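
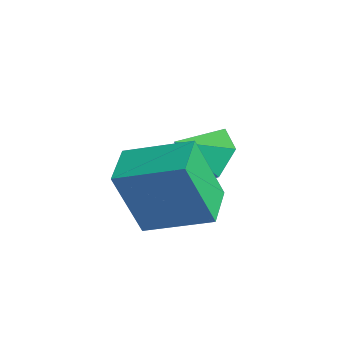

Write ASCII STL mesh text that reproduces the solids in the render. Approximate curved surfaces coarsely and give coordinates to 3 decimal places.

solid 
facet normal 0.028 0.772 -0.635
outer loop
vertex -0.062 2.568 -1.598
vertex -0.791 2.122 -2.173
vertex -1.056 2.76 -1.409
endloop
endfacet
facet normal 0.198 0.064 0.978
outer loop
vertex -0.062 2.568 -1.598
vertex -1.056 2.76 -1.409
vertex -0.829 1.118 -1.347
endloop
endfacet
facet normal 0.028 0.772 -0.635
outer loop
vertex -1.056 2.76 -1.409
vertex -0.791 2.122 -2.173
vertex -1.785 2.314 -1.984
endloop
endfacet
facet normal -0.598 -0.053 0.799
outer loop
vertex -1.056 2.76 -1.409
vertex -1.785 2.314 -1.984
vertex -0.829 1.118 -1.347
endloop
endfacet
facet normal 0.028 0.772 -0.635
outer loop
vertex -1.785 2.314 -1.984
vertex -0.791 2.122 -2.173
vertex -1.521 1.676 -2.748
endloop
endfacet
facet normal -0.813 -0.553 0.181
outer loop
vertex -1.785 2.314 -1.984
vertex -1.521 1.676 -2.748
vertex -0.829 1.118 -1.347
endloop
endfacet
facet normal 0.029 0.772 -0.635
outer loop
vertex -1.521 1.676 -2.748
vertex -0.791 2.122 -2.173
vertex -0.526 1.483 -2.937
endloop
endfacet
facet normal -0.231 -0.938 -0.259
outer loop
vertex -1.521 1.676 -2.748
vertex -0.526 1.483 -2.937
vertex -0.829 1.118 -1.347
endloop
endfacet
facet normal 0.029 0.772 -0.635
outer loop
vertex -0.526 1.483 -2.937
vertex -0.791 2.122 -2.173
vertex 0.203 1.929 -2.362
endloop
endfacet
facet normal 0.566 -0.821 -0.081
outer loop
vertex -0.526 1.483 -2.937
vertex 0.203 1.929 -2.362
vertex -0.829 1.118 -1.347
endloop
endfacet
facet normal 0.029 0.772 -0.635
outer loop
vertex 0.203 1.929 -2.362
vertex -0.791 2.122 -2.173
vertex -0.062 2.568 -1.598
endloop
endfacet
facet normal 0.780 -0.320 0.538
outer loop
vertex 0.203 1.929 -2.362
vertex -0.062 2.568 -1.598
vertex -0.829 1.118 -1.347
endloop
endfacet
facet normal -0.600 -0.730 -0.328
outer loop
vertex 1.119 -1.586 -0.875
vertex 0.03 -0.776 -0.687
vertex 1.324 -0.831 -2.932
endloop
endfacet
facet normal 0.795 -0.591 -0.138
outer loop
vertex 2.53 0.636 -2.273
vertex 1.119 -1.586 -0.875
vertex 1.324 -0.831 -2.932
endloop
endfacet
facet normal -0.600 -0.730 -0.328
outer loop
vertex 1.324 -0.831 -2.932
vertex 0.03 -0.776 -0.687
vertex 0.236 -0.021 -2.743
endloop
endfacet
facet normal 0.093 0.343 -0.935
outer loop
vertex 0.236 -0.021 -2.743
vertex 2.53 0.636 -2.273
vertex 1.324 -0.831 -2.932
endloop
endfacet
facet normal -0.094 -0.343 0.935
outer loop
vertex 1.119 -1.586 -0.875
vertex 1.236 0.691 -0.028
vertex 0.03 -0.776 -0.687
endloop
endfacet
facet normal 0.795 -0.591 -0.137
outer loop
vertex 2.324 -0.119 -0.217
vertex 1.119 -1.586 -0.875
vertex 2.53 0.636 -2.273
endloop
endfacet
facet normal -0.093 -0.343 0.935
outer loop
vertex 2.324 -0.119 -0.217
vertex 1.236 0.691 -0.028
vertex 1.119 -1.586 -0.875
endloop
endfacet
facet normal -0.795 0.591 0.138
outer loop
vertex 0.03 -0.776 -0.687
vertex 1.236 0.691 -0.028
vertex 0.236 -0.021 -2.743
endloop
endfacet
facet normal 0.093 0.343 -0.935
outer loop
vertex 1.441 1.446 -2.085
vertex 2.53 0.636 -2.273
vertex 0.236 -0.021 -2.743
endloop
endfacet
facet normal -0.795 0.591 0.138
outer loop
vertex 0.236 -0.021 -2.743
vertex 1.236 0.691 -0.028
vertex 1.441 1.446 -2.085
endloop
endfacet
facet normal 0.600 0.730 0.328
outer loop
vertex 1.441 1.446 -2.085
vertex 2.324 -0.119 -0.217
vertex 2.53 0.636 -2.273
endloop
endfacet
facet normal 0.600 0.730 0.328
outer loop
vertex 1.236 0.691 -0.028
vertex 2.324 -0.119 -0.217
vertex 1.441 1.446 -2.085
endloop
endfacet

endsolid


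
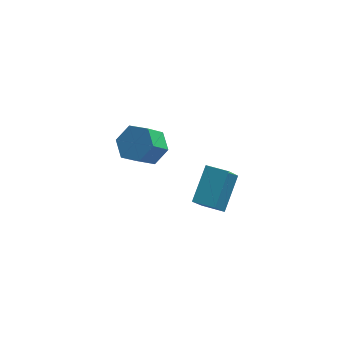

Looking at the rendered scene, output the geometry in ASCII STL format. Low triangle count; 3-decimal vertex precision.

solid 
facet normal -0.883 0.467 -0.047
outer loop
vertex 1.493 -3.076 3.167
vertex 1.97 -2.298 1.927
vertex 0.81 -4.484 2.021
endloop
endfacet
facet normal -0.310 -0.505 0.805
outer loop
vertex 1.79 -5.002 2.073
vertex 1.493 -3.076 3.167
vertex 0.81 -4.484 2.021
endloop
endfacet
facet normal -0.883 0.467 -0.047
outer loop
vertex 0.81 -4.484 2.021
vertex 1.97 -2.298 1.927
vertex 1.287 -3.706 0.781
endloop
endfacet
facet normal -0.352 -0.726 -0.591
outer loop
vertex 1.287 -3.706 0.781
vertex 1.79 -5.002 2.073
vertex 0.81 -4.484 2.021
endloop
endfacet
facet normal 0.352 0.726 0.591
outer loop
vertex 1.493 -3.076 3.167
vertex 2.95 -2.816 1.979
vertex 1.97 -2.298 1.927
endloop
endfacet
facet normal -0.310 -0.505 0.805
outer loop
vertex 2.473 -3.594 3.219
vertex 1.493 -3.076 3.167
vertex 1.79 -5.002 2.073
endloop
endfacet
facet normal 0.352 0.726 0.591
outer loop
vertex 2.473 -3.594 3.219
vertex 2.95 -2.816 1.979
vertex 1.493 -3.076 3.167
endloop
endfacet
facet normal 0.310 0.505 -0.805
outer loop
vertex 1.97 -2.298 1.927
vertex 2.95 -2.816 1.979
vertex 1.287 -3.706 0.781
endloop
endfacet
facet normal -0.352 -0.726 -0.591
outer loop
vertex 2.267 -4.224 0.833
vertex 1.79 -5.002 2.073
vertex 1.287 -3.706 0.781
endloop
endfacet
facet normal 0.310 0.505 -0.805
outer loop
vertex 1.287 -3.706 0.781
vertex 2.95 -2.816 1.979
vertex 2.267 -4.224 0.833
endloop
endfacet
facet normal 0.883 -0.467 0.047
outer loop
vertex 2.267 -4.224 0.833
vertex 2.473 -3.594 3.219
vertex 1.79 -5.002 2.073
endloop
endfacet
facet normal 0.883 -0.467 0.047
outer loop
vertex 2.95 -2.816 1.979
vertex 2.473 -3.594 3.219
vertex 2.267 -4.224 0.833
endloop
endfacet
facet normal 0.493 0.467 -0.734
outer loop
vertex -0.163 2.098 0.174
vertex -0.808 1.703 -0.51
vertex -1.013 2.603 -0.075
endloop
endfacet
facet normal 0.250 0.733 0.633
outer loop
vertex -0.163 2.098 0.174
vertex -1.013 2.603 -0.075
vertex -0.886 1.412 1.254
endloop
endfacet
facet normal 0.248 0.733 0.633
outer loop
vertex -0.886 1.412 1.254
vertex -1.013 2.603 -0.075
vertex -1.737 1.916 1.004
endloop
endfacet
facet normal -0.492 -0.467 0.735
outer loop
vertex -0.886 1.412 1.254
vertex -1.737 1.916 1.004
vertex -1.532 1.017 0.57
endloop
endfacet
facet normal 0.492 0.467 -0.735
outer loop
vertex -1.013 2.603 -0.075
vertex -0.808 1.703 -0.51
vertex -1.659 2.208 -0.759
endloop
endfacet
facet normal -0.597 0.795 0.105
outer loop
vertex -1.013 2.603 -0.075
vertex -1.659 2.208 -0.759
vertex -1.737 1.916 1.004
endloop
endfacet
facet normal -0.597 0.795 0.105
outer loop
vertex -1.737 1.916 1.004
vertex -1.659 2.208 -0.759
vertex -2.383 1.521 0.32
endloop
endfacet
facet normal -0.492 -0.467 0.735
outer loop
vertex -1.737 1.916 1.004
vertex -2.383 1.521 0.32
vertex -1.532 1.017 0.57
endloop
endfacet
facet normal 0.492 0.467 -0.735
outer loop
vertex -1.659 2.208 -0.759
vertex -0.808 1.703 -0.51
vertex -1.454 1.308 -1.194
endloop
endfacet
facet normal -0.847 0.063 -0.528
outer loop
vertex -1.659 2.208 -0.759
vertex -1.454 1.308 -1.194
vertex -2.383 1.521 0.32
endloop
endfacet
facet normal -0.847 0.061 -0.528
outer loop
vertex -2.383 1.521 0.32
vertex -1.454 1.308 -1.194
vertex -2.177 0.622 -0.114
endloop
endfacet
facet normal -0.492 -0.467 0.734
outer loop
vertex -2.383 1.521 0.32
vertex -2.177 0.622 -0.114
vertex -1.532 1.017 0.57
endloop
endfacet
facet normal 0.492 0.467 -0.735
outer loop
vertex -1.454 1.308 -1.194
vertex -0.808 1.703 -0.51
vertex -0.603 0.804 -0.944
endloop
endfacet
facet normal -0.249 -0.734 -0.632
outer loop
vertex -1.454 1.308 -1.194
vertex -0.603 0.804 -0.944
vertex -2.177 0.622 -0.114
endloop
endfacet
facet normal -0.249 -0.732 -0.634
outer loop
vertex -2.177 0.622 -0.114
vertex -0.603 0.804 -0.944
vertex -1.327 0.117 0.135
endloop
endfacet
facet normal -0.493 -0.467 0.734
outer loop
vertex -2.177 0.622 -0.114
vertex -1.327 0.117 0.135
vertex -1.532 1.017 0.57
endloop
endfacet
facet normal 0.492 0.467 -0.735
outer loop
vertex -0.603 0.804 -0.944
vertex -0.808 1.703 -0.51
vertex 0.043 1.199 -0.26
endloop
endfacet
facet normal 0.597 -0.795 -0.105
outer loop
vertex -0.603 0.804 -0.944
vertex 0.043 1.199 -0.26
vertex -1.327 0.117 0.135
endloop
endfacet
facet normal 0.597 -0.795 -0.105
outer loop
vertex -1.327 0.117 0.135
vertex 0.043 1.199 -0.26
vertex -0.681 0.512 0.819
endloop
endfacet
facet normal -0.492 -0.467 0.735
outer loop
vertex -1.327 0.117 0.135
vertex -0.681 0.512 0.819
vertex -1.532 1.017 0.57
endloop
endfacet
facet normal 0.492 0.467 -0.734
outer loop
vertex 0.043 1.199 -0.26
vertex -0.808 1.703 -0.51
vertex -0.163 2.098 0.174
endloop
endfacet
facet normal 0.846 -0.061 0.529
outer loop
vertex 0.043 1.199 -0.26
vertex -0.163 2.098 0.174
vertex -0.681 0.512 0.819
endloop
endfacet
facet normal 0.847 -0.062 0.528
outer loop
vertex -0.681 0.512 0.819
vertex -0.163 2.098 0.174
vertex -0.886 1.412 1.254
endloop
endfacet
facet normal -0.492 -0.467 0.735
outer loop
vertex -0.681 0.512 0.819
vertex -0.886 1.412 1.254
vertex -1.532 1.017 0.57
endloop
endfacet

endsolid


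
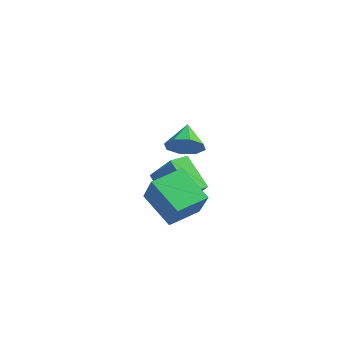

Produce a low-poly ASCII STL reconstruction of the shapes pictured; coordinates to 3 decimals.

solid 
facet normal -0.734 0.098 -0.672
outer loop
vertex -1.252 -3.292 -0.46
vertex -1.514 -1.806 0.042
vertex 0.065 -2.608 -1.8
endloop
endfacet
facet normal 0.164 -0.935 -0.315
outer loop
vertex 1.614 -2.814 -0.382
vertex -1.252 -3.292 -0.46
vertex 0.065 -2.608 -1.8
endloop
endfacet
facet normal -0.734 0.098 -0.672
outer loop
vertex 0.065 -2.608 -1.8
vertex -1.514 -1.806 0.042
vertex -0.197 -1.122 -1.298
endloop
endfacet
facet normal 0.659 0.342 -0.670
outer loop
vertex -0.197 -1.122 -1.298
vertex 1.614 -2.814 -0.382
vertex 0.065 -2.608 -1.8
endloop
endfacet
facet normal -0.659 -0.342 0.670
outer loop
vertex -1.252 -3.292 -0.46
vertex 0.035 -2.012 1.46
vertex -1.514 -1.806 0.042
endloop
endfacet
facet normal 0.164 -0.935 -0.315
outer loop
vertex 0.297 -3.498 0.958
vertex -1.252 -3.292 -0.46
vertex 1.614 -2.814 -0.382
endloop
endfacet
facet normal -0.659 -0.342 0.670
outer loop
vertex 0.297 -3.498 0.958
vertex 0.035 -2.012 1.46
vertex -1.252 -3.292 -0.46
endloop
endfacet
facet normal -0.164 0.935 0.315
outer loop
vertex -1.514 -1.806 0.042
vertex 0.035 -2.012 1.46
vertex -0.197 -1.122 -1.298
endloop
endfacet
facet normal 0.659 0.342 -0.670
outer loop
vertex 1.352 -1.328 0.12
vertex 1.614 -2.814 -0.382
vertex -0.197 -1.122 -1.298
endloop
endfacet
facet normal -0.164 0.935 0.315
outer loop
vertex -0.197 -1.122 -1.298
vertex 0.035 -2.012 1.46
vertex 1.352 -1.328 0.12
endloop
endfacet
facet normal 0.734 -0.098 0.672
outer loop
vertex 1.352 -1.328 0.12
vertex 0.297 -3.498 0.958
vertex 1.614 -2.814 -0.382
endloop
endfacet
facet normal 0.734 -0.098 0.672
outer loop
vertex 0.035 -2.012 1.46
vertex 0.297 -3.498 0.958
vertex 1.352 -1.328 0.12
endloop
endfacet
facet normal -0.602 -0.246 0.760
outer loop
vertex -3.272 -1.285 0.73
vertex -3.553 -0.36 0.807
vertex -4.894 -1.662 -0.677
endloop
endfacet
facet normal 0.290 -0.954 -0.079
outer loop
vertex -3.667 -1.16 -2.227
vertex -3.272 -1.285 0.73
vertex -4.894 -1.662 -0.677
endloop
endfacet
facet normal -0.601 -0.247 0.760
outer loop
vertex -4.894 -1.662 -0.677
vertex -3.553 -0.36 0.807
vertex -5.176 -0.737 -0.6
endloop
endfacet
facet normal -0.744 -0.173 -0.645
outer loop
vertex -5.176 -0.737 -0.6
vertex -3.667 -1.16 -2.227
vertex -4.894 -1.662 -0.677
endloop
endfacet
facet normal 0.744 0.172 0.645
outer loop
vertex -3.272 -1.285 0.73
vertex -2.326 0.142 -0.743
vertex -3.553 -0.36 0.807
endloop
endfacet
facet normal 0.290 -0.954 -0.079
outer loop
vertex -2.044 -0.783 -0.82
vertex -3.272 -1.285 0.73
vertex -3.667 -1.16 -2.227
endloop
endfacet
facet normal 0.744 0.173 0.645
outer loop
vertex -2.044 -0.783 -0.82
vertex -2.326 0.142 -0.743
vertex -3.272 -1.285 0.73
endloop
endfacet
facet normal -0.290 0.954 0.079
outer loop
vertex -3.553 -0.36 0.807
vertex -2.326 0.142 -0.743
vertex -5.176 -0.737 -0.6
endloop
endfacet
facet normal -0.744 -0.172 -0.645
outer loop
vertex -3.948 -0.235 -2.15
vertex -3.667 -1.16 -2.227
vertex -5.176 -0.737 -0.6
endloop
endfacet
facet normal -0.290 0.954 0.079
outer loop
vertex -5.176 -0.737 -0.6
vertex -2.326 0.142 -0.743
vertex -3.948 -0.235 -2.15
endloop
endfacet
facet normal 0.602 0.246 -0.760
outer loop
vertex -3.948 -0.235 -2.15
vertex -2.044 -0.783 -0.82
vertex -3.667 -1.16 -2.227
endloop
endfacet
facet normal 0.602 0.247 -0.760
outer loop
vertex -2.326 0.142 -0.743
vertex -2.044 -0.783 -0.82
vertex -3.948 -0.235 -2.15
endloop
endfacet
facet normal 0.640 -0.339 -0.690
outer loop
vertex 2.067 -1.859 3.503
vertex 1.452 -2.433 3.214
vertex 1.676 -1.596 3.011
endloop
endfacet
facet normal 0.111 0.910 0.399
outer loop
vertex 2.067 -1.859 3.503
vertex 1.676 -1.596 3.011
vertex 0.568 -1.967 4.166
endloop
endfacet
facet normal 0.640 -0.339 -0.690
outer loop
vertex 1.676 -1.596 3.011
vertex 1.452 -2.433 3.214
vertex 1.153 -1.824 2.638
endloop
endfacet
facet normal -0.367 0.929 -0.053
outer loop
vertex 1.676 -1.596 3.011
vertex 1.153 -1.824 2.638
vertex 0.568 -1.967 4.166
endloop
endfacet
facet normal 0.640 -0.339 -0.690
outer loop
vertex 1.153 -1.824 2.638
vertex 1.452 -2.433 3.214
vertex 0.805 -2.408 2.602
endloop
endfacet
facet normal -0.821 0.505 -0.267
outer loop
vertex 1.153 -1.824 2.638
vertex 0.805 -2.408 2.602
vertex 0.568 -1.967 4.166
endloop
endfacet
facet normal 0.640 -0.338 -0.690
outer loop
vertex 0.805 -2.408 2.602
vertex 1.452 -2.433 3.214
vertex 0.836 -3.008 2.925
endloop
endfacet
facet normal -0.987 -0.114 -0.117
outer loop
vertex 0.805 -2.408 2.602
vertex 0.836 -3.008 2.925
vertex 0.568 -1.967 4.166
endloop
endfacet
facet normal 0.639 -0.338 -0.691
outer loop
vertex 0.836 -3.008 2.925
vertex 1.452 -2.433 3.214
vertex 1.228 -3.27 3.416
endloop
endfacet
facet normal -0.765 -0.565 0.309
outer loop
vertex 0.836 -3.008 2.925
vertex 1.228 -3.27 3.416
vertex 0.568 -1.967 4.166
endloop
endfacet
facet normal 0.640 -0.338 -0.690
outer loop
vertex 1.228 -3.27 3.416
vertex 1.452 -2.433 3.214
vertex 1.75 -3.043 3.789
endloop
endfacet
facet normal -0.289 -0.583 0.759
outer loop
vertex 1.228 -3.27 3.416
vertex 1.75 -3.043 3.789
vertex 0.568 -1.967 4.166
endloop
endfacet
facet normal 0.640 -0.338 -0.690
outer loop
vertex 1.75 -3.043 3.789
vertex 1.452 -2.433 3.214
vertex 2.098 -2.458 3.825
endloop
endfacet
facet normal 0.166 -0.159 0.973
outer loop
vertex 1.75 -3.043 3.789
vertex 2.098 -2.458 3.825
vertex 0.568 -1.967 4.166
endloop
endfacet
facet normal 0.640 -0.338 -0.690
outer loop
vertex 2.098 -2.458 3.825
vertex 1.452 -2.433 3.214
vertex 2.067 -1.859 3.503
endloop
endfacet
facet normal 0.331 0.460 0.824
outer loop
vertex 2.098 -2.458 3.825
vertex 2.067 -1.859 3.503
vertex 0.568 -1.967 4.166
endloop
endfacet

endsolid


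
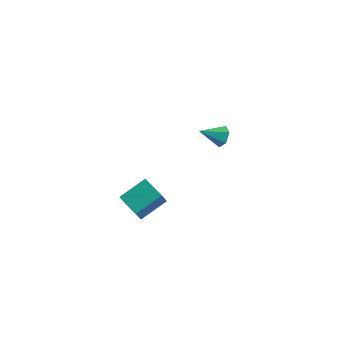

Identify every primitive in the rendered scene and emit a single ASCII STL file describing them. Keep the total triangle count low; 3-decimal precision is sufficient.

solid 
facet normal 0.672 0.563 -0.480
outer loop
vertex -0.998 3.63 -1.069
vertex -1.4 3.632 -1.63
vertex -1.472 4.125 -1.152
endloop
endfacet
facet normal 0.001 0.166 0.986
outer loop
vertex -0.998 3.63 -1.069
vertex -1.472 4.125 -1.152
vertex -2.38 2.808 -0.93
endloop
endfacet
facet normal 0.672 0.564 -0.480
outer loop
vertex -1.472 4.125 -1.152
vertex -1.4 3.632 -1.63
vertex -1.874 4.126 -1.713
endloop
endfacet
facet normal -0.678 0.550 0.487
outer loop
vertex -1.472 4.125 -1.152
vertex -1.874 4.126 -1.713
vertex -2.38 2.808 -0.93
endloop
endfacet
facet normal 0.672 0.564 -0.480
outer loop
vertex -1.874 4.126 -1.713
vertex -1.4 3.632 -1.63
vertex -1.802 3.634 -2.191
endloop
endfacet
facet normal -0.933 0.171 -0.316
outer loop
vertex -1.874 4.126 -1.713
vertex -1.802 3.634 -2.191
vertex -2.38 2.808 -0.93
endloop
endfacet
facet normal 0.672 0.565 -0.479
outer loop
vertex -1.802 3.634 -2.191
vertex -1.4 3.632 -1.63
vertex -1.327 3.14 -2.108
endloop
endfacet
facet normal -0.509 -0.594 -0.623
outer loop
vertex -1.802 3.634 -2.191
vertex -1.327 3.14 -2.108
vertex -2.38 2.808 -0.93
endloop
endfacet
facet normal 0.672 0.565 -0.479
outer loop
vertex -1.327 3.14 -2.108
vertex -1.4 3.632 -1.63
vertex -0.925 3.138 -1.547
endloop
endfacet
facet normal 0.169 -0.978 -0.125
outer loop
vertex -1.327 3.14 -2.108
vertex -0.925 3.138 -1.547
vertex -2.38 2.808 -0.93
endloop
endfacet
facet normal 0.672 0.565 -0.479
outer loop
vertex -0.925 3.138 -1.547
vertex -1.4 3.632 -1.63
vertex -0.998 3.63 -1.069
endloop
endfacet
facet normal 0.424 -0.598 0.680
outer loop
vertex -0.925 3.138 -1.547
vertex -0.998 3.63 -1.069
vertex -2.38 2.808 -0.93
endloop
endfacet
facet normal -0.906 0.391 0.164
outer loop
vertex -3.154 -4.013 -1.095
vertex -2.44 -2.653 -0.391
vertex -3.125 -3.585 -1.953
endloop
endfacet
facet normal -0.422 -0.805 -0.416
outer loop
vertex -1.82 -4.147 -2.189
vertex -3.154 -4.013 -1.095
vertex -3.125 -3.585 -1.953
endloop
endfacet
facet normal -0.906 0.390 0.164
outer loop
vertex -3.125 -3.585 -1.953
vertex -2.44 -2.653 -0.391
vertex -2.411 -2.224 -1.249
endloop
endfacet
facet normal 0.031 0.447 -0.894
outer loop
vertex -2.411 -2.224 -1.249
vertex -1.82 -4.147 -2.189
vertex -3.125 -3.585 -1.953
endloop
endfacet
facet normal -0.031 -0.447 0.894
outer loop
vertex -3.154 -4.013 -1.095
vertex -1.135 -3.215 -0.627
vertex -2.44 -2.653 -0.391
endloop
endfacet
facet normal -0.423 -0.805 -0.417
outer loop
vertex -1.849 -4.576 -1.331
vertex -3.154 -4.013 -1.095
vertex -1.82 -4.147 -2.189
endloop
endfacet
facet normal -0.031 -0.446 0.894
outer loop
vertex -1.849 -4.576 -1.331
vertex -1.135 -3.215 -0.627
vertex -3.154 -4.013 -1.095
endloop
endfacet
facet normal 0.422 0.805 0.417
outer loop
vertex -2.44 -2.653 -0.391
vertex -1.135 -3.215 -0.627
vertex -2.411 -2.224 -1.249
endloop
endfacet
facet normal 0.031 0.447 -0.894
outer loop
vertex -1.106 -2.787 -1.485
vertex -1.82 -4.147 -2.189
vertex -2.411 -2.224 -1.249
endloop
endfacet
facet normal 0.423 0.805 0.416
outer loop
vertex -2.411 -2.224 -1.249
vertex -1.135 -3.215 -0.627
vertex -1.106 -2.787 -1.485
endloop
endfacet
facet normal 0.906 -0.390 -0.165
outer loop
vertex -1.106 -2.787 -1.485
vertex -1.849 -4.576 -1.331
vertex -1.82 -4.147 -2.189
endloop
endfacet
facet normal 0.906 -0.390 -0.164
outer loop
vertex -1.135 -3.215 -0.627
vertex -1.849 -4.576 -1.331
vertex -1.106 -2.787 -1.485
endloop
endfacet

endsolid


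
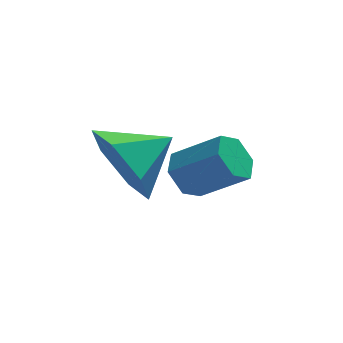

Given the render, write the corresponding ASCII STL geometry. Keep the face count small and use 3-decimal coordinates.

solid 
facet normal -0.853 -0.352 -0.386
outer loop
vertex -0.719 -2.515 -2.657
vertex -1.26 -2.047 -1.889
vertex -1.067 -1.533 -2.784
endloop
endfacet
facet normal 0.821 0.223 -0.525
outer loop
vertex -0.719 -2.515 -2.657
vertex -1.067 -1.533 -2.784
vertex -0.16 -1.593 -1.391
endloop
endfacet
facet normal -0.853 -0.351 -0.386
outer loop
vertex -1.067 -1.533 -2.784
vertex -1.26 -2.047 -1.889
vertex -1.608 -1.064 -2.015
endloop
endfacet
facet normal 0.422 0.875 -0.237
outer loop
vertex -1.067 -1.533 -2.784
vertex -1.608 -1.064 -2.015
vertex -0.16 -1.593 -1.391
endloop
endfacet
facet normal -0.853 -0.351 -0.386
outer loop
vertex -1.608 -1.064 -2.015
vertex -1.26 -2.047 -1.889
vertex -1.801 -1.578 -1.12
endloop
endfacet
facet normal 0.092 0.855 0.511
outer loop
vertex -1.608 -1.064 -2.015
vertex -1.801 -1.578 -1.12
vertex -0.16 -1.593 -1.391
endloop
endfacet
facet normal -0.853 -0.351 -0.386
outer loop
vertex -1.801 -1.578 -1.12
vertex -1.26 -2.047 -1.889
vertex -1.453 -2.561 -0.994
endloop
endfacet
facet normal 0.162 0.182 0.970
outer loop
vertex -1.801 -1.578 -1.12
vertex -1.453 -2.561 -0.994
vertex -0.16 -1.593 -1.391
endloop
endfacet
facet normal -0.853 -0.352 -0.386
outer loop
vertex -1.453 -2.561 -0.994
vertex -1.26 -2.047 -1.889
vertex -0.912 -3.029 -1.762
endloop
endfacet
facet normal 0.561 -0.470 0.682
outer loop
vertex -1.453 -2.561 -0.994
vertex -0.912 -3.029 -1.762
vertex -0.16 -1.593 -1.391
endloop
endfacet
facet normal -0.853 -0.352 -0.386
outer loop
vertex -0.912 -3.029 -1.762
vertex -1.26 -2.047 -1.889
vertex -0.719 -2.515 -2.657
endloop
endfacet
facet normal 0.891 -0.449 -0.066
outer loop
vertex -0.912 -3.029 -1.762
vertex -0.719 -2.515 -2.657
vertex -0.16 -1.593 -1.391
endloop
endfacet
facet normal -0.752 0.332 -0.569
outer loop
vertex 0.649 0.053 -3.64
vertex 0.232 -0.316 -3.304
vertex 0.356 0.293 -3.112
endloop
endfacet
facet normal 0.480 0.868 -0.128
outer loop
vertex 0.649 0.053 -3.64
vertex 0.356 0.293 -3.112
vertex 1.665 -0.396 -2.873
endloop
endfacet
facet normal 0.480 0.868 -0.129
outer loop
vertex 1.665 -0.396 -2.873
vertex 0.356 0.293 -3.112
vertex 1.372 -0.155 -2.344
endloop
endfacet
facet normal 0.753 -0.332 0.568
outer loop
vertex 1.665 -0.396 -2.873
vertex 1.372 -0.155 -2.344
vertex 1.248 -0.764 -2.536
endloop
endfacet
facet normal -0.752 0.332 -0.569
outer loop
vertex 0.356 0.293 -3.112
vertex 0.232 -0.316 -3.304
vertex -0.061 -0.076 -2.776
endloop
endfacet
facet normal -0.151 0.754 0.640
outer loop
vertex 0.356 0.293 -3.112
vertex -0.061 -0.076 -2.776
vertex 1.372 -0.155 -2.344
endloop
endfacet
facet normal -0.151 0.754 0.640
outer loop
vertex 1.372 -0.155 -2.344
vertex -0.061 -0.076 -2.776
vertex 0.955 -0.524 -2.008
endloop
endfacet
facet normal 0.752 -0.332 0.569
outer loop
vertex 1.372 -0.155 -2.344
vertex 0.955 -0.524 -2.008
vertex 1.248 -0.764 -2.536
endloop
endfacet
facet normal -0.753 0.332 -0.569
outer loop
vertex -0.061 -0.076 -2.776
vertex 0.232 -0.316 -3.304
vertex -0.185 -0.684 -2.967
endloop
endfacet
facet normal -0.630 -0.113 0.768
outer loop
vertex -0.061 -0.076 -2.776
vertex -0.185 -0.684 -2.967
vertex 0.955 -0.524 -2.008
endloop
endfacet
facet normal -0.630 -0.114 0.768
outer loop
vertex 0.955 -0.524 -2.008
vertex -0.185 -0.684 -2.967
vertex 0.831 -1.133 -2.2
endloop
endfacet
facet normal 0.752 -0.332 0.569
outer loop
vertex 0.955 -0.524 -2.008
vertex 0.831 -1.133 -2.2
vertex 1.248 -0.764 -2.536
endloop
endfacet
facet normal -0.753 0.332 -0.568
outer loop
vertex -0.185 -0.684 -2.967
vertex 0.232 -0.316 -3.304
vertex 0.108 -0.925 -3.496
endloop
endfacet
facet normal -0.481 -0.867 0.129
outer loop
vertex -0.185 -0.684 -2.967
vertex 0.108 -0.925 -3.496
vertex 0.831 -1.133 -2.2
endloop
endfacet
facet normal -0.480 -0.868 0.128
outer loop
vertex 0.831 -1.133 -2.2
vertex 0.108 -0.925 -3.496
vertex 1.124 -1.373 -2.728
endloop
endfacet
facet normal 0.752 -0.332 0.569
outer loop
vertex 0.831 -1.133 -2.2
vertex 1.124 -1.373 -2.728
vertex 1.248 -0.764 -2.536
endloop
endfacet
facet normal -0.752 0.332 -0.569
outer loop
vertex 0.108 -0.925 -3.496
vertex 0.232 -0.316 -3.304
vertex 0.525 -0.556 -3.832
endloop
endfacet
facet normal 0.151 -0.754 -0.640
outer loop
vertex 0.108 -0.925 -3.496
vertex 0.525 -0.556 -3.832
vertex 1.124 -1.373 -2.728
endloop
endfacet
facet normal 0.151 -0.754 -0.640
outer loop
vertex 1.124 -1.373 -2.728
vertex 0.525 -0.556 -3.832
vertex 1.541 -1.004 -3.064
endloop
endfacet
facet normal 0.752 -0.332 0.569
outer loop
vertex 1.124 -1.373 -2.728
vertex 1.541 -1.004 -3.064
vertex 1.248 -0.764 -2.536
endloop
endfacet
facet normal -0.752 0.332 -0.569
outer loop
vertex 0.525 -0.556 -3.832
vertex 0.232 -0.316 -3.304
vertex 0.649 0.053 -3.64
endloop
endfacet
facet normal 0.631 0.114 -0.768
outer loop
vertex 0.525 -0.556 -3.832
vertex 0.649 0.053 -3.64
vertex 1.541 -1.004 -3.064
endloop
endfacet
facet normal 0.630 0.113 -0.768
outer loop
vertex 1.541 -1.004 -3.064
vertex 0.649 0.053 -3.64
vertex 1.665 -0.396 -2.873
endloop
endfacet
facet normal 0.753 -0.332 0.569
outer loop
vertex 1.541 -1.004 -3.064
vertex 1.665 -0.396 -2.873
vertex 1.248 -0.764 -2.536
endloop
endfacet

endsolid


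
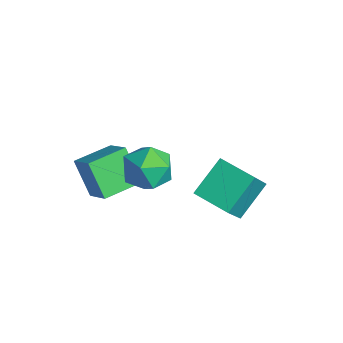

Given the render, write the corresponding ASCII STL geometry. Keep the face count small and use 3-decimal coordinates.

solid 
facet normal -0.555 0.601 0.575
outer loop
vertex 2.194 0.384 0.992
vertex 1.462 -0.311 1.011
vertex 2.184 -0.319 1.716
endloop
endfacet
facet normal 0.141 0.709 0.691
outer loop
vertex 2.194 0.384 0.992
vertex 2.184 -0.319 1.716
vertex 3.055 -0.062 1.274
endloop
endfacet
facet normal 0.441 0.895 0.070
outer loop
vertex 2.194 0.384 0.992
vertex 3.055 -0.062 1.274
vertex 2.87 0.106 0.295
endloop
endfacet
facet normal -0.071 0.901 -0.428
outer loop
vertex 2.194 0.384 0.992
vertex 2.87 0.106 0.295
vertex 1.886 -0.048 0.133
endloop
endfacet
facet normal -0.685 0.719 -0.116
outer loop
vertex 2.194 0.384 0.992
vertex 1.886 -0.048 0.133
vertex 1.462 -0.311 1.011
endloop
endfacet
facet normal 0.430 0.090 0.899
outer loop
vertex 3.055 -0.062 1.274
vertex 2.184 -0.319 1.716
vertex 2.854 -1.032 1.467
endloop
endfacet
facet normal -0.697 -0.085 0.712
outer loop
vertex 2.184 -0.319 1.716
vertex 1.462 -0.311 1.011
vertex 1.87 -1.186 1.305
endloop
endfacet
facet normal -0.908 0.107 -0.406
outer loop
vertex 1.462 -0.311 1.011
vertex 1.886 -0.048 0.133
vertex 1.685 -1.018 0.326
endloop
endfacet
facet normal 0.087 0.401 -0.912
outer loop
vertex 1.886 -0.048 0.133
vertex 2.87 0.106 0.295
vertex 2.556 -0.761 -0.116
endloop
endfacet
facet normal 0.914 0.391 -0.106
outer loop
vertex 2.87 0.106 0.295
vertex 3.055 -0.062 1.274
vertex 3.278 -0.769 0.589
endloop
endfacet
facet normal 0.071 -0.901 0.428
outer loop
vertex 2.546 -1.464 0.608
vertex 2.854 -1.032 1.467
vertex 1.87 -1.186 1.305
endloop
endfacet
facet normal -0.441 -0.895 -0.070
outer loop
vertex 2.546 -1.464 0.608
vertex 1.87 -1.186 1.305
vertex 1.685 -1.018 0.326
endloop
endfacet
facet normal -0.141 -0.709 -0.691
outer loop
vertex 2.546 -1.464 0.608
vertex 1.685 -1.018 0.326
vertex 2.556 -0.761 -0.116
endloop
endfacet
facet normal 0.555 -0.601 -0.575
outer loop
vertex 2.546 -1.464 0.608
vertex 2.556 -0.761 -0.116
vertex 3.278 -0.769 0.589
endloop
endfacet
facet normal 0.685 -0.719 0.116
outer loop
vertex 2.546 -1.464 0.608
vertex 3.278 -0.769 0.589
vertex 2.854 -1.032 1.467
endloop
endfacet
facet normal -0.087 -0.401 0.912
outer loop
vertex 1.87 -1.186 1.305
vertex 2.854 -1.032 1.467
vertex 2.184 -0.319 1.716
endloop
endfacet
facet normal -0.914 -0.391 0.106
outer loop
vertex 1.685 -1.018 0.326
vertex 1.87 -1.186 1.305
vertex 1.462 -0.311 1.011
endloop
endfacet
facet normal -0.430 -0.090 -0.899
outer loop
vertex 2.556 -0.761 -0.116
vertex 1.685 -1.018 0.326
vertex 1.886 -0.048 0.133
endloop
endfacet
facet normal 0.697 0.085 -0.712
outer loop
vertex 3.278 -0.769 0.589
vertex 2.556 -0.761 -0.116
vertex 2.87 0.106 0.295
endloop
endfacet
facet normal 0.908 -0.107 0.406
outer loop
vertex 2.854 -1.032 1.467
vertex 3.278 -0.769 0.589
vertex 3.055 -0.062 1.274
endloop
endfacet
facet normal -0.395 0.470 -0.789
outer loop
vertex 2.059 2.908 -0.948
vertex 3.328 3.566 -1.191
vertex 2.522 1.651 -1.928
endloop
endfacet
facet normal -0.875 -0.453 0.168
outer loop
vertex 3.292 0.734 -0.389
vertex 2.059 2.908 -0.948
vertex 2.522 1.651 -1.928
endloop
endfacet
facet normal -0.395 0.470 -0.790
outer loop
vertex 2.522 1.651 -1.928
vertex 3.328 3.566 -1.191
vertex 3.791 2.308 -2.171
endloop
endfacet
facet normal 0.279 -0.757 -0.591
outer loop
vertex 3.791 2.308 -2.171
vertex 3.292 0.734 -0.389
vertex 2.522 1.651 -1.928
endloop
endfacet
facet normal -0.279 0.757 0.591
outer loop
vertex 2.059 2.908 -0.948
vertex 4.098 2.649 0.348
vertex 3.328 3.566 -1.191
endloop
endfacet
facet normal -0.875 -0.453 0.168
outer loop
vertex 2.829 1.992 0.591
vertex 2.059 2.908 -0.948
vertex 3.292 0.734 -0.389
endloop
endfacet
facet normal -0.279 0.757 0.590
outer loop
vertex 2.829 1.992 0.591
vertex 4.098 2.649 0.348
vertex 2.059 2.908 -0.948
endloop
endfacet
facet normal 0.875 0.453 -0.168
outer loop
vertex 3.328 3.566 -1.191
vertex 4.098 2.649 0.348
vertex 3.791 2.308 -2.171
endloop
endfacet
facet normal 0.280 -0.757 -0.590
outer loop
vertex 4.561 1.392 -0.632
vertex 3.292 0.734 -0.389
vertex 3.791 2.308 -2.171
endloop
endfacet
facet normal 0.875 0.453 -0.168
outer loop
vertex 3.791 2.308 -2.171
vertex 4.098 2.649 0.348
vertex 4.561 1.392 -0.632
endloop
endfacet
facet normal 0.395 -0.470 0.790
outer loop
vertex 4.561 1.392 -0.632
vertex 2.829 1.992 0.591
vertex 3.292 0.734 -0.389
endloop
endfacet
facet normal 0.395 -0.470 0.789
outer loop
vertex 4.098 2.649 0.348
vertex 2.829 1.992 0.591
vertex 4.561 1.392 -0.632
endloop
endfacet
facet normal -0.797 -0.058 -0.601
outer loop
vertex -1.075 -1.762 -1.406
vertex -1.242 -0.243 -1.33
vertex -0.13 -1.595 -2.674
endloop
endfacet
facet normal 0.109 -0.993 -0.050
outer loop
vertex 0.962 -1.517 -1.85
vertex -1.075 -1.762 -1.406
vertex -0.13 -1.595 -2.674
endloop
endfacet
facet normal -0.797 -0.058 -0.601
outer loop
vertex -0.13 -1.595 -2.674
vertex -1.242 -0.243 -1.33
vertex -0.297 -0.076 -2.598
endloop
endfacet
facet normal 0.594 0.105 -0.797
outer loop
vertex -0.297 -0.076 -2.598
vertex 0.962 -1.517 -1.85
vertex -0.13 -1.595 -2.674
endloop
endfacet
facet normal -0.594 -0.105 0.797
outer loop
vertex -1.075 -1.762 -1.406
vertex -0.15 -0.165 -0.506
vertex -1.242 -0.243 -1.33
endloop
endfacet
facet normal 0.109 -0.993 -0.050
outer loop
vertex 0.017 -1.684 -0.582
vertex -1.075 -1.762 -1.406
vertex 0.962 -1.517 -1.85
endloop
endfacet
facet normal -0.594 -0.105 0.797
outer loop
vertex 0.017 -1.684 -0.582
vertex -0.15 -0.165 -0.506
vertex -1.075 -1.762 -1.406
endloop
endfacet
facet normal -0.109 0.993 0.050
outer loop
vertex -1.242 -0.243 -1.33
vertex -0.15 -0.165 -0.506
vertex -0.297 -0.076 -2.598
endloop
endfacet
facet normal 0.594 0.105 -0.797
outer loop
vertex 0.795 0.002 -1.774
vertex 0.962 -1.517 -1.85
vertex -0.297 -0.076 -2.598
endloop
endfacet
facet normal -0.109 0.993 0.050
outer loop
vertex -0.297 -0.076 -2.598
vertex -0.15 -0.165 -0.506
vertex 0.795 0.002 -1.774
endloop
endfacet
facet normal 0.797 0.058 0.601
outer loop
vertex 0.795 0.002 -1.774
vertex 0.017 -1.684 -0.582
vertex 0.962 -1.517 -1.85
endloop
endfacet
facet normal 0.797 0.058 0.601
outer loop
vertex -0.15 -0.165 -0.506
vertex 0.017 -1.684 -0.582
vertex 0.795 0.002 -1.774
endloop
endfacet

endsolid


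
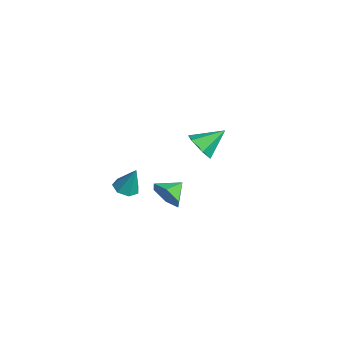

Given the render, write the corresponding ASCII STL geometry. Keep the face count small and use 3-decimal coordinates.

solid 
facet normal 0.364 -0.860 -0.356
outer loop
vertex 3.714 -1.697 0.809
vertex 3.255 -1.548 -0.021
vertex 4.149 -1.219 0.099
endloop
endfacet
facet normal 0.456 0.583 0.672
outer loop
vertex 3.714 -1.697 0.809
vertex 4.149 -1.219 0.099
vertex 2.825 -0.532 0.401
endloop
endfacet
facet normal 0.364 -0.860 -0.357
outer loop
vertex 4.149 -1.219 0.099
vertex 3.255 -1.548 -0.021
vertex 3.689 -1.069 -0.731
endloop
endfacet
facet normal 0.444 0.892 -0.085
outer loop
vertex 4.149 -1.219 0.099
vertex 3.689 -1.069 -0.731
vertex 2.825 -0.532 0.401
endloop
endfacet
facet normal 0.364 -0.860 -0.358
outer loop
vertex 3.689 -1.069 -0.731
vertex 3.255 -1.548 -0.021
vertex 2.795 -1.398 -0.85
endloop
endfacet
facet normal -0.223 0.804 -0.551
outer loop
vertex 3.689 -1.069 -0.731
vertex 2.795 -1.398 -0.85
vertex 2.825 -0.532 0.401
endloop
endfacet
facet normal 0.363 -0.861 -0.357
outer loop
vertex 2.795 -1.398 -0.85
vertex 3.255 -1.548 -0.021
vertex 2.36 -1.876 -0.14
endloop
endfacet
facet normal -0.875 0.408 -0.261
outer loop
vertex 2.795 -1.398 -0.85
vertex 2.36 -1.876 -0.14
vertex 2.825 -0.532 0.401
endloop
endfacet
facet normal 0.363 -0.861 -0.357
outer loop
vertex 2.36 -1.876 -0.14
vertex 3.255 -1.548 -0.021
vertex 2.82 -2.026 0.689
endloop
endfacet
facet normal -0.862 0.099 0.496
outer loop
vertex 2.36 -1.876 -0.14
vertex 2.82 -2.026 0.689
vertex 2.825 -0.532 0.401
endloop
endfacet
facet normal 0.364 -0.860 -0.356
outer loop
vertex 2.82 -2.026 0.689
vertex 3.255 -1.548 -0.021
vertex 3.714 -1.697 0.809
endloop
endfacet
facet normal -0.198 0.186 0.962
outer loop
vertex 2.82 -2.026 0.689
vertex 3.714 -1.697 0.809
vertex 2.825 -0.532 0.401
endloop
endfacet
facet normal 0.005 -0.833 -0.554
outer loop
vertex -2.619 2.606 -1.794
vertex -3.546 2.779 -2.062
vertex -2.806 3.138 -2.596
endloop
endfacet
facet normal 0.884 0.457 0.097
outer loop
vertex -2.619 2.606 -1.794
vertex -2.806 3.138 -2.596
vertex -3.554 4.261 -1.078
endloop
endfacet
facet normal 0.005 -0.833 -0.553
outer loop
vertex -2.806 3.138 -2.596
vertex -3.546 2.779 -2.062
vertex -3.733 3.31 -2.864
endloop
endfacet
facet normal 0.291 0.832 -0.472
outer loop
vertex -2.806 3.138 -2.596
vertex -3.733 3.31 -2.864
vertex -3.554 4.261 -1.078
endloop
endfacet
facet normal 0.005 -0.833 -0.553
outer loop
vertex -3.733 3.31 -2.864
vertex -3.546 2.779 -2.062
vertex -4.472 2.951 -2.33
endloop
endfacet
facet normal -0.595 0.733 -0.331
outer loop
vertex -3.733 3.31 -2.864
vertex -4.472 2.951 -2.33
vertex -3.554 4.261 -1.078
endloop
endfacet
facet normal 0.005 -0.833 -0.553
outer loop
vertex -4.472 2.951 -2.33
vertex -3.546 2.779 -2.062
vertex -4.285 2.42 -1.529
endloop
endfacet
facet normal -0.888 0.260 0.379
outer loop
vertex -4.472 2.951 -2.33
vertex -4.285 2.42 -1.529
vertex -3.554 4.261 -1.078
endloop
endfacet
facet normal 0.005 -0.832 -0.554
outer loop
vertex -4.285 2.42 -1.529
vertex -3.546 2.779 -2.062
vertex -3.358 2.247 -1.261
endloop
endfacet
facet normal -0.296 -0.115 0.948
outer loop
vertex -4.285 2.42 -1.529
vertex -3.358 2.247 -1.261
vertex -3.554 4.261 -1.078
endloop
endfacet
facet normal 0.005 -0.832 -0.554
outer loop
vertex -3.358 2.247 -1.261
vertex -3.546 2.779 -2.062
vertex -2.619 2.606 -1.794
endloop
endfacet
facet normal 0.590 -0.016 0.807
outer loop
vertex -3.358 2.247 -1.261
vertex -2.619 2.606 -1.794
vertex -3.554 4.261 -1.078
endloop
endfacet
facet normal -0.253 -0.266 -0.930
outer loop
vertex 2.536 -3.239 -0.152
vertex 1.84 -3.161 0.015
vertex 2.296 -2.671 -0.249
endloop
endfacet
facet normal 0.917 0.395 0.045
outer loop
vertex 2.536 -3.239 -0.152
vertex 2.296 -2.671 -0.249
vertex 2.24 -2.739 1.485
endloop
endfacet
facet normal -0.252 -0.266 -0.930
outer loop
vertex 2.296 -2.671 -0.249
vertex 1.84 -3.161 0.015
vertex 1.713 -2.471 -0.148
endloop
endfacet
facet normal 0.331 0.942 0.048
outer loop
vertex 2.296 -2.671 -0.249
vertex 1.713 -2.471 -0.148
vertex 2.24 -2.739 1.485
endloop
endfacet
facet normal -0.254 -0.266 -0.930
outer loop
vertex 1.713 -2.471 -0.148
vertex 1.84 -3.161 0.015
vertex 1.225 -2.791 0.077
endloop
endfacet
facet normal -0.433 0.857 0.280
outer loop
vertex 1.713 -2.471 -0.148
vertex 1.225 -2.791 0.077
vertex 2.24 -2.739 1.485
endloop
endfacet
facet normal -0.254 -0.266 -0.930
outer loop
vertex 1.225 -2.791 0.077
vertex 1.84 -3.161 0.015
vertex 1.201 -3.39 0.255
endloop
endfacet
facet normal -0.798 0.201 0.568
outer loop
vertex 1.225 -2.791 0.077
vertex 1.201 -3.39 0.255
vertex 2.24 -2.739 1.485
endloop
endfacet
facet normal -0.253 -0.267 -0.930
outer loop
vertex 1.201 -3.39 0.255
vertex 1.84 -3.161 0.015
vertex 1.658 -3.816 0.253
endloop
endfacet
facet normal -0.490 -0.529 0.693
outer loop
vertex 1.201 -3.39 0.255
vertex 1.658 -3.816 0.253
vertex 2.24 -2.739 1.485
endloop
endfacet
facet normal -0.253 -0.267 -0.930
outer loop
vertex 1.658 -3.816 0.253
vertex 1.84 -3.161 0.015
vertex 2.252 -3.749 0.072
endloop
endfacet
facet normal 0.260 -0.785 0.563
outer loop
vertex 1.658 -3.816 0.253
vertex 2.252 -3.749 0.072
vertex 2.24 -2.739 1.485
endloop
endfacet
facet normal -0.253 -0.267 -0.930
outer loop
vertex 2.252 -3.749 0.072
vertex 1.84 -3.161 0.015
vertex 2.536 -3.239 -0.152
endloop
endfacet
facet normal 0.886 -0.373 0.274
outer loop
vertex 2.252 -3.749 0.072
vertex 2.536 -3.239 -0.152
vertex 2.24 -2.739 1.485
endloop
endfacet

endsolid


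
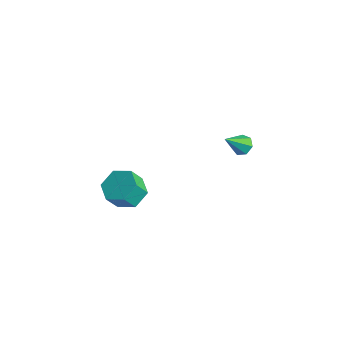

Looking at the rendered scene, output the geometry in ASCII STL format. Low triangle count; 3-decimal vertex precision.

solid 
facet normal 0.007 0.699 -0.715
outer loop
vertex 2.725 2.828 2.077
vertex 2.195 2.645 1.893
vertex 2.323 3.056 2.296
endloop
endfacet
facet normal 0.582 0.299 0.757
outer loop
vertex 2.725 2.828 2.077
vertex 2.323 3.056 2.296
vertex 2.185 1.575 2.987
endloop
endfacet
facet normal 0.007 0.699 -0.715
outer loop
vertex 2.323 3.056 2.296
vertex 2.195 2.645 1.893
vertex 1.825 2.975 2.212
endloop
endfacet
facet normal -0.218 0.429 0.877
outer loop
vertex 2.323 3.056 2.296
vertex 1.825 2.975 2.212
vertex 2.185 1.575 2.987
endloop
endfacet
facet normal 0.006 0.699 -0.716
outer loop
vertex 1.825 2.975 2.212
vertex 2.195 2.645 1.893
vertex 1.605 2.645 1.888
endloop
endfacet
facet normal -0.855 0.065 0.514
outer loop
vertex 1.825 2.975 2.212
vertex 1.605 2.645 1.888
vertex 2.185 1.575 2.987
endloop
endfacet
facet normal 0.006 0.699 -0.715
outer loop
vertex 1.605 2.645 1.888
vertex 2.195 2.645 1.893
vertex 1.83 2.315 1.567
endloop
endfacet
facet normal -0.851 -0.522 -0.059
outer loop
vertex 1.605 2.645 1.888
vertex 1.83 2.315 1.567
vertex 2.185 1.575 2.987
endloop
endfacet
facet normal 0.007 0.699 -0.715
outer loop
vertex 1.83 2.315 1.567
vertex 2.195 2.645 1.893
vertex 2.33 2.233 1.492
endloop
endfacet
facet normal -0.207 -0.888 -0.411
outer loop
vertex 1.83 2.315 1.567
vertex 2.33 2.233 1.492
vertex 2.185 1.575 2.987
endloop
endfacet
facet normal 0.008 0.699 -0.715
outer loop
vertex 2.33 2.233 1.492
vertex 2.195 2.645 1.893
vertex 2.729 2.461 1.719
endloop
endfacet
facet normal 0.591 -0.758 -0.276
outer loop
vertex 2.33 2.233 1.492
vertex 2.729 2.461 1.719
vertex 2.185 1.575 2.987
endloop
endfacet
facet normal 0.007 0.698 -0.716
outer loop
vertex 2.729 2.461 1.719
vertex 2.195 2.645 1.893
vertex 2.725 2.828 2.077
endloop
endfacet
facet normal 0.942 -0.228 0.245
outer loop
vertex 2.729 2.461 1.719
vertex 2.725 2.828 2.077
vertex 2.185 1.575 2.987
endloop
endfacet
facet normal 0.027 0.543 -0.839
outer loop
vertex 2.193 -3.631 1.031
vertex 1.335 -3.296 1.22
vertex 2.096 -2.844 1.537
endloop
endfacet
facet normal 0.994 0.072 0.078
outer loop
vertex 2.193 -3.631 1.031
vertex 2.096 -2.844 1.537
vertex 2.163 -4.239 1.971
endloop
endfacet
facet normal 0.994 0.072 0.078
outer loop
vertex 2.163 -4.239 1.971
vertex 2.096 -2.844 1.537
vertex 2.066 -3.452 2.477
endloop
endfacet
facet normal -0.027 -0.543 0.839
outer loop
vertex 2.163 -4.239 1.971
vertex 2.066 -3.452 2.477
vertex 1.305 -3.904 2.16
endloop
endfacet
facet normal 0.027 0.543 -0.839
outer loop
vertex 2.096 -2.844 1.537
vertex 1.335 -3.296 1.22
vertex 1.238 -2.509 1.726
endloop
endfacet
facet normal 0.408 0.761 0.505
outer loop
vertex 2.096 -2.844 1.537
vertex 1.238 -2.509 1.726
vertex 2.066 -3.452 2.477
endloop
endfacet
facet normal 0.407 0.760 0.506
outer loop
vertex 2.066 -3.452 2.477
vertex 1.238 -2.509 1.726
vertex 1.208 -3.118 2.666
endloop
endfacet
facet normal -0.027 -0.543 0.839
outer loop
vertex 2.066 -3.452 2.477
vertex 1.208 -3.118 2.666
vertex 1.305 -3.904 2.16
endloop
endfacet
facet normal 0.027 0.543 -0.839
outer loop
vertex 1.238 -2.509 1.726
vertex 1.335 -3.296 1.22
vertex 0.477 -2.961 1.409
endloop
endfacet
facet normal -0.587 0.688 0.427
outer loop
vertex 1.238 -2.509 1.726
vertex 0.477 -2.961 1.409
vertex 1.208 -3.118 2.666
endloop
endfacet
facet normal -0.586 0.689 0.427
outer loop
vertex 1.208 -3.118 2.666
vertex 0.477 -2.961 1.409
vertex 0.447 -3.569 2.349
endloop
endfacet
facet normal -0.027 -0.543 0.839
outer loop
vertex 1.208 -3.118 2.666
vertex 0.447 -3.569 2.349
vertex 1.305 -3.904 2.16
endloop
endfacet
facet normal 0.027 0.543 -0.839
outer loop
vertex 0.477 -2.961 1.409
vertex 1.335 -3.296 1.22
vertex 0.574 -3.748 0.903
endloop
endfacet
facet normal -0.994 -0.072 -0.078
outer loop
vertex 0.477 -2.961 1.409
vertex 0.574 -3.748 0.903
vertex 0.447 -3.569 2.349
endloop
endfacet
facet normal -0.994 -0.072 -0.078
outer loop
vertex 0.447 -3.569 2.349
vertex 0.574 -3.748 0.903
vertex 0.544 -4.356 1.843
endloop
endfacet
facet normal -0.027 -0.543 0.839
outer loop
vertex 0.447 -3.569 2.349
vertex 0.544 -4.356 1.843
vertex 1.305 -3.904 2.16
endloop
endfacet
facet normal 0.027 0.543 -0.839
outer loop
vertex 0.574 -3.748 0.903
vertex 1.335 -3.296 1.22
vertex 1.432 -4.082 0.714
endloop
endfacet
facet normal -0.407 -0.761 -0.505
outer loop
vertex 0.574 -3.748 0.903
vertex 1.432 -4.082 0.714
vertex 0.544 -4.356 1.843
endloop
endfacet
facet normal -0.408 -0.760 -0.506
outer loop
vertex 0.544 -4.356 1.843
vertex 1.432 -4.082 0.714
vertex 1.402 -4.691 1.654
endloop
endfacet
facet normal -0.027 -0.543 0.839
outer loop
vertex 0.544 -4.356 1.843
vertex 1.402 -4.691 1.654
vertex 1.305 -3.904 2.16
endloop
endfacet
facet normal 0.027 0.543 -0.839
outer loop
vertex 1.432 -4.082 0.714
vertex 1.335 -3.296 1.22
vertex 2.193 -3.631 1.031
endloop
endfacet
facet normal 0.586 -0.688 -0.427
outer loop
vertex 1.432 -4.082 0.714
vertex 2.193 -3.631 1.031
vertex 1.402 -4.691 1.654
endloop
endfacet
facet normal 0.587 -0.688 -0.427
outer loop
vertex 1.402 -4.691 1.654
vertex 2.193 -3.631 1.031
vertex 2.163 -4.239 1.971
endloop
endfacet
facet normal -0.027 -0.543 0.839
outer loop
vertex 1.402 -4.691 1.654
vertex 2.163 -4.239 1.971
vertex 1.305 -3.904 2.16
endloop
endfacet

endsolid


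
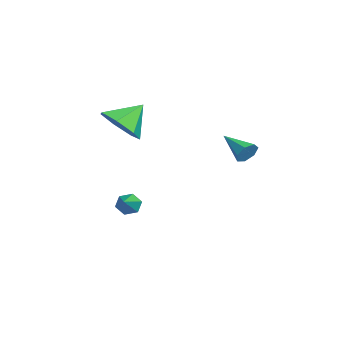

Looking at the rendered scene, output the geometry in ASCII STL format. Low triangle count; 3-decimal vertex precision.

solid 
facet normal -0.836 0.254 -0.487
outer loop
vertex 0.648 -1.54 -2.173
vertex 0.445 -1.346 -1.724
vertex 0.727 -1.032 -2.044
endloop
endfacet
facet normal 0.757 0.048 -0.652
outer loop
vertex 0.648 -1.54 -2.173
vertex 0.727 -1.032 -2.044
vertex 1.655 -1.714 -1.016
endloop
endfacet
facet normal -0.836 0.254 -0.487
outer loop
vertex 0.727 -1.032 -2.044
vertex 0.445 -1.346 -1.724
vertex 0.524 -0.838 -1.595
endloop
endfacet
facet normal 0.628 0.777 -0.052
outer loop
vertex 0.727 -1.032 -2.044
vertex 0.524 -0.838 -1.595
vertex 1.655 -1.714 -1.016
endloop
endfacet
facet normal -0.835 0.254 -0.489
outer loop
vertex 0.524 -0.838 -1.595
vertex 0.445 -1.346 -1.724
vertex 0.241 -1.152 -1.275
endloop
endfacet
facet normal 0.122 0.652 0.748
outer loop
vertex 0.524 -0.838 -1.595
vertex 0.241 -1.152 -1.275
vertex 1.655 -1.714 -1.016
endloop
endfacet
facet normal -0.835 0.254 -0.489
outer loop
vertex 0.241 -1.152 -1.275
vertex 0.445 -1.346 -1.724
vertex 0.162 -1.66 -1.404
endloop
endfacet
facet normal -0.253 -0.201 0.946
outer loop
vertex 0.241 -1.152 -1.275
vertex 0.162 -1.66 -1.404
vertex 1.655 -1.714 -1.016
endloop
endfacet
facet normal -0.835 0.254 -0.489
outer loop
vertex 0.162 -1.66 -1.404
vertex 0.445 -1.346 -1.724
vertex 0.366 -1.854 -1.853
endloop
endfacet
facet normal -0.124 -0.930 0.346
outer loop
vertex 0.162 -1.66 -1.404
vertex 0.366 -1.854 -1.853
vertex 1.655 -1.714 -1.016
endloop
endfacet
facet normal -0.836 0.254 -0.487
outer loop
vertex 0.366 -1.854 -1.853
vertex 0.445 -1.346 -1.724
vertex 0.648 -1.54 -2.173
endloop
endfacet
facet normal 0.382 -0.805 -0.454
outer loop
vertex 0.366 -1.854 -1.853
vertex 0.648 -1.54 -2.173
vertex 1.655 -1.714 -1.016
endloop
endfacet
facet normal 0.787 0.492 -0.373
outer loop
vertex 4.346 2.303 2.613
vertex 4.057 2.46 2.21
vertex 4.128 2.694 2.669
endloop
endfacet
facet normal 0.103 -0.084 0.991
outer loop
vertex 4.346 2.303 2.613
vertex 4.128 2.694 2.669
vertex 3.003 1.8 2.71
endloop
endfacet
facet normal 0.786 0.493 -0.373
outer loop
vertex 4.128 2.694 2.669
vertex 4.057 2.46 2.21
vertex 3.856 2.909 2.38
endloop
endfacet
facet normal -0.389 0.525 0.757
outer loop
vertex 4.128 2.694 2.669
vertex 3.856 2.909 2.38
vertex 3.003 1.8 2.71
endloop
endfacet
facet normal 0.787 0.493 -0.372
outer loop
vertex 3.856 2.909 2.38
vertex 4.057 2.46 2.21
vertex 3.736 2.786 1.963
endloop
endfacet
facet normal -0.786 0.617 0.044
outer loop
vertex 3.856 2.909 2.38
vertex 3.736 2.786 1.963
vertex 3.003 1.8 2.71
endloop
endfacet
facet normal 0.787 0.492 -0.373
outer loop
vertex 3.736 2.786 1.963
vertex 4.057 2.46 2.21
vertex 3.857 2.417 1.732
endloop
endfacet
facet normal -0.785 0.123 -0.608
outer loop
vertex 3.736 2.786 1.963
vertex 3.857 2.417 1.732
vertex 3.003 1.8 2.71
endloop
endfacet
facet normal 0.786 0.492 -0.373
outer loop
vertex 3.857 2.417 1.732
vertex 4.057 2.46 2.21
vertex 4.129 2.081 1.862
endloop
endfacet
facet normal -0.388 -0.588 -0.710
outer loop
vertex 3.857 2.417 1.732
vertex 4.129 2.081 1.862
vertex 3.003 1.8 2.71
endloop
endfacet
facet normal 0.786 0.493 -0.374
outer loop
vertex 4.129 2.081 1.862
vertex 4.057 2.46 2.21
vertex 4.347 2.031 2.254
endloop
endfacet
facet normal 0.106 -0.977 -0.183
outer loop
vertex 4.129 2.081 1.862
vertex 4.347 2.031 2.254
vertex 3.003 1.8 2.71
endloop
endfacet
facet normal 0.786 0.493 -0.372
outer loop
vertex 4.347 2.031 2.254
vertex 4.057 2.46 2.21
vertex 4.346 2.303 2.613
endloop
endfacet
facet normal 0.324 -0.754 0.572
outer loop
vertex 4.347 2.031 2.254
vertex 4.346 2.303 2.613
vertex 3.003 1.8 2.71
endloop
endfacet
facet normal 0.266 -0.707 -0.655
outer loop
vertex 3.087 -1.524 3.114
vertex 2.175 -1.907 3.157
vertex 2.524 -1.21 2.547
endloop
endfacet
facet normal 0.437 0.897 0.063
outer loop
vertex 3.087 -1.524 3.114
vertex 2.524 -1.21 2.547
vertex 1.825 -0.973 4.023
endloop
endfacet
facet normal 0.265 -0.707 -0.656
outer loop
vertex 2.524 -1.21 2.547
vertex 2.175 -1.907 3.157
vertex 1.698 -1.42 2.439
endloop
endfacet
facet normal -0.208 0.946 -0.250
outer loop
vertex 2.524 -1.21 2.547
vertex 1.698 -1.42 2.439
vertex 1.825 -0.973 4.023
endloop
endfacet
facet normal 0.265 -0.707 -0.656
outer loop
vertex 1.698 -1.42 2.439
vertex 2.175 -1.907 3.157
vertex 1.231 -1.997 2.873
endloop
endfacet
facet normal -0.809 0.580 -0.099
outer loop
vertex 1.698 -1.42 2.439
vertex 1.231 -1.997 2.873
vertex 1.825 -0.973 4.023
endloop
endfacet
facet normal 0.265 -0.707 -0.656
outer loop
vertex 1.231 -1.997 2.873
vertex 2.175 -1.907 3.157
vertex 1.475 -2.506 3.52
endloop
endfacet
facet normal -0.912 0.076 0.403
outer loop
vertex 1.231 -1.997 2.873
vertex 1.475 -2.506 3.52
vertex 1.825 -0.973 4.023
endloop
endfacet
facet normal 0.266 -0.708 -0.655
outer loop
vertex 1.475 -2.506 3.52
vertex 2.175 -1.907 3.157
vertex 2.246 -2.563 3.895
endloop
endfacet
facet normal -0.441 -0.187 0.878
outer loop
vertex 1.475 -2.506 3.52
vertex 2.246 -2.563 3.895
vertex 1.825 -0.973 4.023
endloop
endfacet
facet normal 0.265 -0.708 -0.655
outer loop
vertex 2.246 -2.563 3.895
vertex 2.175 -1.907 3.157
vertex 2.964 -2.127 3.714
endloop
endfacet
facet normal 0.251 -0.011 0.968
outer loop
vertex 2.246 -2.563 3.895
vertex 2.964 -2.127 3.714
vertex 1.825 -0.973 4.023
endloop
endfacet
facet normal 0.266 -0.707 -0.656
outer loop
vertex 2.964 -2.127 3.714
vertex 2.175 -1.907 3.157
vertex 3.087 -1.524 3.114
endloop
endfacet
facet normal 0.642 0.471 0.605
outer loop
vertex 2.964 -2.127 3.714
vertex 3.087 -1.524 3.114
vertex 1.825 -0.973 4.023
endloop
endfacet

endsolid


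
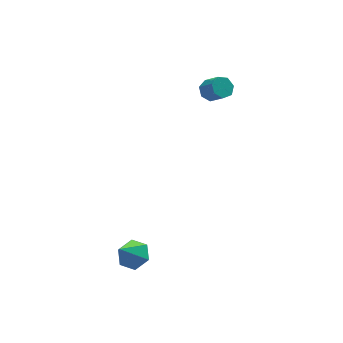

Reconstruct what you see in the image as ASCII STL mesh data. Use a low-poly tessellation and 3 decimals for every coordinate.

solid 
facet normal 0.474 0.410 -0.779
outer loop
vertex -0.898 -2.312 -2.224
vertex -1.439 -1.795 -2.281
vertex -0.84 -1.665 -1.848
endloop
endfacet
facet normal 0.604 -0.440 0.664
outer loop
vertex -0.898 -2.312 -2.224
vertex -0.84 -1.665 -1.848
vertex -2.121 -2.385 -1.159
endloop
endfacet
facet normal 0.474 0.410 -0.779
outer loop
vertex -0.84 -1.665 -1.848
vertex -1.439 -1.795 -2.281
vertex -1.38 -1.148 -1.905
endloop
endfacet
facet normal 0.266 0.376 0.888
outer loop
vertex -0.84 -1.665 -1.848
vertex -1.38 -1.148 -1.905
vertex -2.121 -2.385 -1.159
endloop
endfacet
facet normal 0.474 0.410 -0.779
outer loop
vertex -1.38 -1.148 -1.905
vertex -1.439 -1.795 -2.281
vertex -1.979 -1.278 -2.338
endloop
endfacet
facet normal -0.534 0.648 0.544
outer loop
vertex -1.38 -1.148 -1.905
vertex -1.979 -1.278 -2.338
vertex -2.121 -2.385 -1.159
endloop
endfacet
facet normal 0.475 0.410 -0.778
outer loop
vertex -1.979 -1.278 -2.338
vertex -1.439 -1.795 -2.281
vertex -2.037 -1.924 -2.714
endloop
endfacet
facet normal -0.994 0.103 -0.023
outer loop
vertex -1.979 -1.278 -2.338
vertex -2.037 -1.924 -2.714
vertex -2.121 -2.385 -1.159
endloop
endfacet
facet normal 0.475 0.410 -0.778
outer loop
vertex -2.037 -1.924 -2.714
vertex -1.439 -1.795 -2.281
vertex -1.497 -2.441 -2.657
endloop
endfacet
facet normal -0.656 -0.713 -0.247
outer loop
vertex -2.037 -1.924 -2.714
vertex -1.497 -2.441 -2.657
vertex -2.121 -2.385 -1.159
endloop
endfacet
facet normal 0.474 0.411 -0.779
outer loop
vertex -1.497 -2.441 -2.657
vertex -1.439 -1.795 -2.281
vertex -0.898 -2.312 -2.224
endloop
endfacet
facet normal 0.143 -0.985 0.096
outer loop
vertex -1.497 -2.441 -2.657
vertex -0.898 -2.312 -2.224
vertex -2.121 -2.385 -1.159
endloop
endfacet
facet normal -0.407 0.627 -0.664
outer loop
vertex 3.409 4.586 2.834
vertex 3.105 4.157 2.615
vertex 2.964 4.513 3.038
endloop
endfacet
facet normal 0.161 0.764 0.624
outer loop
vertex 3.409 4.586 2.834
vertex 2.964 4.513 3.038
vertex 3.82 3.952 3.504
endloop
endfacet
facet normal 0.160 0.764 0.626
outer loop
vertex 3.82 3.952 3.504
vertex 2.964 4.513 3.038
vertex 3.375 3.878 3.708
endloop
endfacet
facet normal 0.408 -0.628 0.662
outer loop
vertex 3.82 3.952 3.504
vertex 3.375 3.878 3.708
vertex 3.515 3.523 3.285
endloop
endfacet
facet normal -0.406 0.628 -0.664
outer loop
vertex 2.964 4.513 3.038
vertex 3.105 4.157 2.615
vertex 2.625 4.172 2.923
endloop
endfacet
facet normal -0.604 0.360 0.711
outer loop
vertex 2.964 4.513 3.038
vertex 2.625 4.172 2.923
vertex 3.375 3.878 3.708
endloop
endfacet
facet normal -0.604 0.360 0.711
outer loop
vertex 3.375 3.878 3.708
vertex 2.625 4.172 2.923
vertex 3.036 3.537 3.593
endloop
endfacet
facet normal 0.408 -0.629 0.662
outer loop
vertex 3.375 3.878 3.708
vertex 3.036 3.537 3.593
vertex 3.515 3.523 3.285
endloop
endfacet
facet normal -0.406 0.629 -0.663
outer loop
vertex 2.625 4.172 2.923
vertex 3.105 4.157 2.615
vertex 2.647 3.82 2.576
endloop
endfacet
facet normal -0.912 -0.315 0.261
outer loop
vertex 2.625 4.172 2.923
vertex 2.647 3.82 2.576
vertex 3.036 3.537 3.593
endloop
endfacet
facet normal -0.912 -0.315 0.261
outer loop
vertex 3.036 3.537 3.593
vertex 2.647 3.82 2.576
vertex 3.058 3.185 3.246
endloop
endfacet
facet normal 0.408 -0.628 0.663
outer loop
vertex 3.036 3.537 3.593
vertex 3.058 3.185 3.246
vertex 3.515 3.523 3.285
endloop
endfacet
facet normal -0.406 0.629 -0.663
outer loop
vertex 2.647 3.82 2.576
vertex 3.105 4.157 2.615
vertex 3.013 3.722 2.259
endloop
endfacet
facet normal -0.535 -0.752 -0.385
outer loop
vertex 2.647 3.82 2.576
vertex 3.013 3.722 2.259
vertex 3.058 3.185 3.246
endloop
endfacet
facet normal -0.535 -0.752 -0.385
outer loop
vertex 3.058 3.185 3.246
vertex 3.013 3.722 2.259
vertex 3.424 3.087 2.929
endloop
endfacet
facet normal 0.407 -0.627 0.664
outer loop
vertex 3.058 3.185 3.246
vertex 3.424 3.087 2.929
vertex 3.515 3.523 3.285
endloop
endfacet
facet normal -0.407 0.629 -0.663
outer loop
vertex 3.013 3.722 2.259
vertex 3.105 4.157 2.615
vertex 3.448 3.952 2.21
endloop
endfacet
facet normal 0.246 -0.624 -0.742
outer loop
vertex 3.013 3.722 2.259
vertex 3.448 3.952 2.21
vertex 3.424 3.087 2.929
endloop
endfacet
facet normal 0.245 -0.624 -0.742
outer loop
vertex 3.424 3.087 2.929
vertex 3.448 3.952 2.21
vertex 3.859 3.317 2.879
endloop
endfacet
facet normal 0.408 -0.627 0.664
outer loop
vertex 3.424 3.087 2.929
vertex 3.859 3.317 2.879
vertex 3.515 3.523 3.285
endloop
endfacet
facet normal -0.406 0.629 -0.663
outer loop
vertex 3.448 3.952 2.21
vertex 3.105 4.157 2.615
vertex 3.625 4.336 2.466
endloop
endfacet
facet normal 0.840 -0.026 -0.541
outer loop
vertex 3.448 3.952 2.21
vertex 3.625 4.336 2.466
vertex 3.859 3.317 2.879
endloop
endfacet
facet normal 0.841 -0.026 -0.540
outer loop
vertex 3.859 3.317 2.879
vertex 3.625 4.336 2.466
vertex 4.036 3.702 3.136
endloop
endfacet
facet normal 0.406 -0.629 0.663
outer loop
vertex 3.859 3.317 2.879
vertex 4.036 3.702 3.136
vertex 3.515 3.523 3.285
endloop
endfacet
facet normal -0.406 0.627 -0.665
outer loop
vertex 3.625 4.336 2.466
vertex 3.105 4.157 2.615
vertex 3.409 4.586 2.834
endloop
endfacet
facet normal 0.803 0.593 0.068
outer loop
vertex 3.625 4.336 2.466
vertex 3.409 4.586 2.834
vertex 4.036 3.702 3.136
endloop
endfacet
facet normal 0.803 0.593 0.068
outer loop
vertex 4.036 3.702 3.136
vertex 3.409 4.586 2.834
vertex 3.82 3.952 3.504
endloop
endfacet
facet normal 0.406 -0.628 0.664
outer loop
vertex 4.036 3.702 3.136
vertex 3.82 3.952 3.504
vertex 3.515 3.523 3.285
endloop
endfacet

endsolid


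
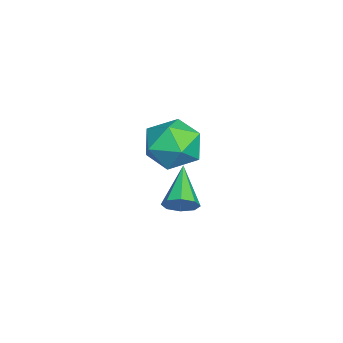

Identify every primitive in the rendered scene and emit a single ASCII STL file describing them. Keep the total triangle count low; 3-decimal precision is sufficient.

solid 
facet normal 0.842 0.037 -0.537
outer loop
vertex -0.012 3.111 -2.027
vertex -0.336 3.609 -2.501
vertex 0.07 3.662 -1.861
endloop
endfacet
facet normal 0.219 -0.311 0.925
outer loop
vertex -0.012 3.111 -2.027
vertex 0.07 3.662 -1.861
vertex -2.064 3.531 -1.399
endloop
endfacet
facet normal 0.842 0.039 -0.538
outer loop
vertex 0.07 3.662 -1.861
vertex -0.336 3.609 -2.501
vertex -0.087 4.182 -2.069
endloop
endfacet
facet normal 0.169 0.410 0.896
outer loop
vertex 0.07 3.662 -1.861
vertex -0.087 4.182 -2.069
vertex -2.064 3.531 -1.399
endloop
endfacet
facet normal 0.843 0.038 -0.536
outer loop
vertex -0.087 4.182 -2.069
vertex -0.336 3.609 -2.501
vertex -0.389 4.366 -2.531
endloop
endfacet
facet normal -0.141 0.885 0.444
outer loop
vertex -0.087 4.182 -2.069
vertex -0.389 4.366 -2.531
vertex -2.064 3.531 -1.399
endloop
endfacet
facet normal 0.842 0.038 -0.538
outer loop
vertex -0.389 4.366 -2.531
vertex -0.336 3.609 -2.501
vertex -0.661 4.107 -2.975
endloop
endfacet
facet normal -0.527 0.834 -0.164
outer loop
vertex -0.389 4.366 -2.531
vertex -0.661 4.107 -2.975
vertex -2.064 3.531 -1.399
endloop
endfacet
facet normal 0.842 0.037 -0.538
outer loop
vertex -0.661 4.107 -2.975
vertex -0.336 3.609 -2.501
vertex -0.743 3.555 -3.141
endloop
endfacet
facet normal -0.765 0.287 -0.576
outer loop
vertex -0.661 4.107 -2.975
vertex -0.743 3.555 -3.141
vertex -2.064 3.531 -1.399
endloop
endfacet
facet normal 0.842 0.039 -0.539
outer loop
vertex -0.743 3.555 -3.141
vertex -0.336 3.609 -2.501
vertex -0.586 3.035 -2.933
endloop
endfacet
facet normal -0.715 -0.435 -0.548
outer loop
vertex -0.743 3.555 -3.141
vertex -0.586 3.035 -2.933
vertex -2.064 3.531 -1.399
endloop
endfacet
facet normal 0.842 0.038 -0.538
outer loop
vertex -0.586 3.035 -2.933
vertex -0.336 3.609 -2.501
vertex -0.283 2.851 -2.471
endloop
endfacet
facet normal -0.405 -0.909 -0.096
outer loop
vertex -0.586 3.035 -2.933
vertex -0.283 2.851 -2.471
vertex -2.064 3.531 -1.399
endloop
endfacet
facet normal 0.843 0.038 -0.537
outer loop
vertex -0.283 2.851 -2.471
vertex -0.336 3.609 -2.501
vertex -0.012 3.111 -2.027
endloop
endfacet
facet normal -0.018 -0.858 0.514
outer loop
vertex -0.283 2.851 -2.471
vertex -0.012 3.111 -2.027
vertex -2.064 3.531 -1.399
endloop
endfacet
facet normal -0.596 0.669 0.444
outer loop
vertex 0.417 4.28 1.799
vertex 0.415 3.587 2.841
vertex 1.286 4.471 2.679
endloop
endfacet
facet normal -0.176 0.984 -0.040
outer loop
vertex 0.417 4.28 1.799
vertex 1.286 4.471 2.679
vertex 1.608 4.48 1.47
endloop
endfacet
facet normal -0.299 0.677 -0.672
outer loop
vertex 0.417 4.28 1.799
vertex 1.608 4.48 1.47
vertex 0.936 3.601 0.884
endloop
endfacet
facet normal -0.796 0.173 -0.580
outer loop
vertex 0.417 4.28 1.799
vertex 0.936 3.601 0.884
vertex 0.199 3.05 1.732
endloop
endfacet
facet normal -0.980 0.168 0.110
outer loop
vertex 0.417 4.28 1.799
vertex 0.199 3.05 1.732
vertex 0.415 3.587 2.841
endloop
endfacet
facet normal 0.503 0.853 0.140
outer loop
vertex 1.608 4.48 1.47
vertex 1.286 4.471 2.679
vertex 2.341 3.91 2.308
endloop
endfacet
facet normal -0.178 0.344 0.922
outer loop
vertex 1.286 4.471 2.679
vertex 0.415 3.587 2.841
vertex 1.604 3.359 3.156
endloop
endfacet
facet normal -0.798 -0.466 0.381
outer loop
vertex 0.415 3.587 2.841
vertex 0.199 3.05 1.732
vertex 0.932 2.48 2.57
endloop
endfacet
facet normal -0.502 -0.458 -0.734
outer loop
vertex 0.199 3.05 1.732
vertex 0.936 3.601 0.884
vertex 1.254 2.489 1.361
endloop
endfacet
facet normal 0.303 0.358 -0.883
outer loop
vertex 0.936 3.601 0.884
vertex 1.608 4.48 1.47
vertex 2.125 3.373 1.199
endloop
endfacet
facet normal 0.796 -0.173 0.580
outer loop
vertex 2.123 2.68 2.241
vertex 2.341 3.91 2.308
vertex 1.604 3.359 3.156
endloop
endfacet
facet normal 0.299 -0.677 0.672
outer loop
vertex 2.123 2.68 2.241
vertex 1.604 3.359 3.156
vertex 0.932 2.48 2.57
endloop
endfacet
facet normal 0.176 -0.984 0.040
outer loop
vertex 2.123 2.68 2.241
vertex 0.932 2.48 2.57
vertex 1.254 2.489 1.361
endloop
endfacet
facet normal 0.596 -0.669 -0.444
outer loop
vertex 2.123 2.68 2.241
vertex 1.254 2.489 1.361
vertex 2.125 3.373 1.199
endloop
endfacet
facet normal 0.980 -0.168 -0.110
outer loop
vertex 2.123 2.68 2.241
vertex 2.125 3.373 1.199
vertex 2.341 3.91 2.308
endloop
endfacet
facet normal 0.502 0.458 0.734
outer loop
vertex 1.604 3.359 3.156
vertex 2.341 3.91 2.308
vertex 1.286 4.471 2.679
endloop
endfacet
facet normal -0.303 -0.358 0.883
outer loop
vertex 0.932 2.48 2.57
vertex 1.604 3.359 3.156
vertex 0.415 3.587 2.841
endloop
endfacet
facet normal -0.503 -0.853 -0.140
outer loop
vertex 1.254 2.489 1.361
vertex 0.932 2.48 2.57
vertex 0.199 3.05 1.732
endloop
endfacet
facet normal 0.178 -0.344 -0.922
outer loop
vertex 2.125 3.373 1.199
vertex 1.254 2.489 1.361
vertex 0.936 3.601 0.884
endloop
endfacet
facet normal 0.798 0.466 -0.381
outer loop
vertex 2.341 3.91 2.308
vertex 2.125 3.373 1.199
vertex 1.608 4.48 1.47
endloop
endfacet

endsolid


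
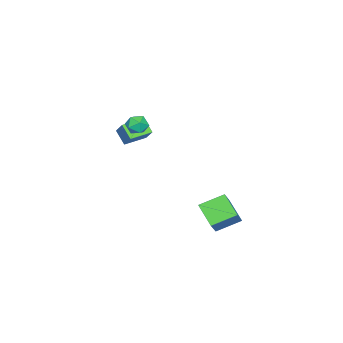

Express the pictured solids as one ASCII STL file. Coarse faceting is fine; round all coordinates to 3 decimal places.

solid 
facet normal -0.837 0.540 0.085
outer loop
vertex -0.959 -3.192 3.166
vertex -0.584 -2.498 2.443
vertex -1.459 -3.83 2.295
endloop
endfacet
facet normal -0.351 -0.648 0.676
outer loop
vertex -0.296 -4.582 2.177
vertex -0.959 -3.192 3.166
vertex -1.459 -3.83 2.295
endloop
endfacet
facet normal -0.837 0.540 0.085
outer loop
vertex -1.459 -3.83 2.295
vertex -0.584 -2.498 2.443
vertex -1.084 -3.136 1.572
endloop
endfacet
facet normal -0.421 -0.536 -0.732
outer loop
vertex -1.084 -3.136 1.572
vertex -0.296 -4.582 2.177
vertex -1.459 -3.83 2.295
endloop
endfacet
facet normal 0.421 0.536 0.732
outer loop
vertex -0.959 -3.192 3.166
vertex 0.579 -3.25 2.325
vertex -0.584 -2.498 2.443
endloop
endfacet
facet normal -0.351 -0.648 0.676
outer loop
vertex 0.204 -3.944 3.048
vertex -0.959 -3.192 3.166
vertex -0.296 -4.582 2.177
endloop
endfacet
facet normal 0.421 0.536 0.732
outer loop
vertex 0.204 -3.944 3.048
vertex 0.579 -3.25 2.325
vertex -0.959 -3.192 3.166
endloop
endfacet
facet normal 0.351 0.648 -0.676
outer loop
vertex -0.584 -2.498 2.443
vertex 0.579 -3.25 2.325
vertex -1.084 -3.136 1.572
endloop
endfacet
facet normal -0.421 -0.536 -0.732
outer loop
vertex 0.079 -3.888 1.454
vertex -0.296 -4.582 2.177
vertex -1.084 -3.136 1.572
endloop
endfacet
facet normal 0.351 0.648 -0.676
outer loop
vertex -1.084 -3.136 1.572
vertex 0.579 -3.25 2.325
vertex 0.079 -3.888 1.454
endloop
endfacet
facet normal 0.837 -0.540 -0.085
outer loop
vertex 0.079 -3.888 1.454
vertex 0.204 -3.944 3.048
vertex -0.296 -4.582 2.177
endloop
endfacet
facet normal 0.837 -0.540 -0.085
outer loop
vertex 0.579 -3.25 2.325
vertex 0.204 -3.944 3.048
vertex 0.079 -3.888 1.454
endloop
endfacet
facet normal -0.599 0.705 -0.378
outer loop
vertex 0.903 -2.267 3.307
vertex 0.427 -2.393 3.826
vertex 0.94 -1.905 3.923
endloop
endfacet
facet normal 0.087 0.857 -0.509
outer loop
vertex 0.903 -2.267 3.307
vertex 0.94 -1.905 3.923
vertex 1.538 -2.149 3.614
endloop
endfacet
facet normal 0.366 0.311 -0.877
outer loop
vertex 0.903 -2.267 3.307
vertex 1.538 -2.149 3.614
vertex 1.393 -2.788 3.327
endloop
endfacet
facet normal -0.146 -0.175 -0.974
outer loop
vertex 0.903 -2.267 3.307
vertex 1.393 -2.788 3.327
vertex 0.706 -2.938 3.457
endloop
endfacet
facet normal -0.744 0.070 -0.665
outer loop
vertex 0.903 -2.267 3.307
vertex 0.706 -2.938 3.457
vertex 0.427 -2.393 3.826
endloop
endfacet
facet normal 0.427 0.897 0.118
outer loop
vertex 1.538 -2.149 3.614
vertex 0.94 -1.905 3.923
vertex 1.454 -2.202 4.323
endloop
endfacet
facet normal -0.683 0.653 0.328
outer loop
vertex 0.94 -1.905 3.923
vertex 0.427 -2.393 3.826
vertex 0.767 -2.352 4.453
endloop
endfacet
facet normal -0.916 -0.377 -0.137
outer loop
vertex 0.427 -2.393 3.826
vertex 0.706 -2.938 3.457
vertex 0.622 -2.991 4.166
endloop
endfacet
facet normal 0.048 -0.771 -0.635
outer loop
vertex 0.706 -2.938 3.457
vertex 1.393 -2.788 3.327
vertex 1.22 -3.235 3.857
endloop
endfacet
facet normal 0.879 0.015 -0.477
outer loop
vertex 1.393 -2.788 3.327
vertex 1.538 -2.149 3.614
vertex 1.733 -2.747 3.954
endloop
endfacet
facet normal 0.146 0.175 0.974
outer loop
vertex 1.257 -2.873 4.473
vertex 1.454 -2.202 4.323
vertex 0.767 -2.352 4.453
endloop
endfacet
facet normal -0.366 -0.311 0.877
outer loop
vertex 1.257 -2.873 4.473
vertex 0.767 -2.352 4.453
vertex 0.622 -2.991 4.166
endloop
endfacet
facet normal -0.087 -0.857 0.509
outer loop
vertex 1.257 -2.873 4.473
vertex 0.622 -2.991 4.166
vertex 1.22 -3.235 3.857
endloop
endfacet
facet normal 0.599 -0.705 0.378
outer loop
vertex 1.257 -2.873 4.473
vertex 1.22 -3.235 3.857
vertex 1.733 -2.747 3.954
endloop
endfacet
facet normal 0.744 -0.070 0.665
outer loop
vertex 1.257 -2.873 4.473
vertex 1.733 -2.747 3.954
vertex 1.454 -2.202 4.323
endloop
endfacet
facet normal -0.048 0.771 0.635
outer loop
vertex 0.767 -2.352 4.453
vertex 1.454 -2.202 4.323
vertex 0.94 -1.905 3.923
endloop
endfacet
facet normal -0.879 -0.015 0.477
outer loop
vertex 0.622 -2.991 4.166
vertex 0.767 -2.352 4.453
vertex 0.427 -2.393 3.826
endloop
endfacet
facet normal -0.427 -0.897 -0.118
outer loop
vertex 1.22 -3.235 3.857
vertex 0.622 -2.991 4.166
vertex 0.706 -2.938 3.457
endloop
endfacet
facet normal 0.683 -0.653 -0.328
outer loop
vertex 1.733 -2.747 3.954
vertex 1.22 -3.235 3.857
vertex 1.393 -2.788 3.327
endloop
endfacet
facet normal 0.916 0.377 0.137
outer loop
vertex 1.454 -2.202 4.323
vertex 1.733 -2.747 3.954
vertex 1.538 -2.149 3.614
endloop
endfacet
facet normal -0.573 0.713 0.405
outer loop
vertex 1.544 3.1 -0.219
vertex 2.564 3.288 0.893
vertex 2.274 4.17 -1.069
endloop
endfacet
facet normal -0.671 -0.123 -0.731
outer loop
vertex 3.156 3.072 -1.693
vertex 1.544 3.1 -0.219
vertex 2.274 4.17 -1.069
endloop
endfacet
facet normal -0.573 0.713 0.405
outer loop
vertex 2.274 4.17 -1.069
vertex 2.564 3.288 0.893
vertex 3.294 4.358 0.042
endloop
endfacet
facet normal 0.471 0.690 -0.549
outer loop
vertex 3.294 4.358 0.042
vertex 3.156 3.072 -1.693
vertex 2.274 4.17 -1.069
endloop
endfacet
facet normal -0.471 -0.690 0.549
outer loop
vertex 1.544 3.1 -0.219
vertex 3.446 2.19 0.269
vertex 2.564 3.288 0.893
endloop
endfacet
facet normal -0.671 -0.124 -0.731
outer loop
vertex 2.426 2.002 -0.842
vertex 1.544 3.1 -0.219
vertex 3.156 3.072 -1.693
endloop
endfacet
facet normal -0.471 -0.690 0.549
outer loop
vertex 2.426 2.002 -0.842
vertex 3.446 2.19 0.269
vertex 1.544 3.1 -0.219
endloop
endfacet
facet normal 0.671 0.124 0.731
outer loop
vertex 2.564 3.288 0.893
vertex 3.446 2.19 0.269
vertex 3.294 4.358 0.042
endloop
endfacet
facet normal 0.471 0.690 -0.549
outer loop
vertex 4.176 3.26 -0.581
vertex 3.156 3.072 -1.693
vertex 3.294 4.358 0.042
endloop
endfacet
facet normal 0.671 0.124 0.731
outer loop
vertex 3.294 4.358 0.042
vertex 3.446 2.19 0.269
vertex 4.176 3.26 -0.581
endloop
endfacet
facet normal 0.573 -0.713 -0.405
outer loop
vertex 4.176 3.26 -0.581
vertex 2.426 2.002 -0.842
vertex 3.156 3.072 -1.693
endloop
endfacet
facet normal 0.573 -0.713 -0.405
outer loop
vertex 3.446 2.19 0.269
vertex 2.426 2.002 -0.842
vertex 4.176 3.26 -0.581
endloop
endfacet

endsolid


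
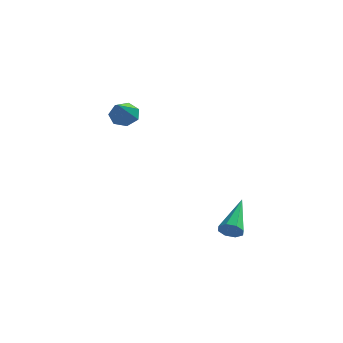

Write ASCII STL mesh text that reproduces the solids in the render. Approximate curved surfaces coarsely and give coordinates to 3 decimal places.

solid 
facet normal -0.091 0.785 -0.613
outer loop
vertex -2.252 2.002 2.869
vertex -2.493 2.376 3.384
vertex -1.848 2.295 3.184
endloop
endfacet
facet normal 0.709 -0.625 -0.328
outer loop
vertex -2.252 2.002 2.869
vertex -1.848 2.295 3.184
vertex -2.347 1.104 4.376
endloop
endfacet
facet normal -0.091 0.786 -0.611
outer loop
vertex -1.848 2.295 3.184
vertex -2.493 2.376 3.384
vertex -1.93 2.648 3.65
endloop
endfacet
facet normal 0.954 -0.132 0.268
outer loop
vertex -1.848 2.295 3.184
vertex -1.93 2.648 3.65
vertex -2.347 1.104 4.376
endloop
endfacet
facet normal -0.090 0.785 -0.613
outer loop
vertex -1.93 2.648 3.65
vertex -2.493 2.376 3.384
vertex -2.436 2.797 3.915
endloop
endfacet
facet normal 0.506 0.251 0.825
outer loop
vertex -1.93 2.648 3.65
vertex -2.436 2.797 3.915
vertex -2.347 1.104 4.376
endloop
endfacet
facet normal -0.091 0.785 -0.613
outer loop
vertex -2.436 2.797 3.915
vertex -2.493 2.376 3.384
vertex -2.985 2.628 3.78
endloop
endfacet
facet normal -0.300 0.236 0.924
outer loop
vertex -2.436 2.797 3.915
vertex -2.985 2.628 3.78
vertex -2.347 1.104 4.376
endloop
endfacet
facet normal -0.090 0.786 -0.612
outer loop
vertex -2.985 2.628 3.78
vertex -2.493 2.376 3.384
vertex -3.164 2.27 3.347
endloop
endfacet
facet normal -0.855 -0.166 0.491
outer loop
vertex -2.985 2.628 3.78
vertex -3.164 2.27 3.347
vertex -2.347 1.104 4.376
endloop
endfacet
facet normal -0.090 0.785 -0.612
outer loop
vertex -3.164 2.27 3.347
vertex -2.493 2.376 3.384
vertex -2.838 1.991 2.941
endloop
endfacet
facet normal -0.743 -0.652 -0.149
outer loop
vertex -3.164 2.27 3.347
vertex -2.838 1.991 2.941
vertex -2.347 1.104 4.376
endloop
endfacet
facet normal -0.090 0.785 -0.612
outer loop
vertex -2.838 1.991 2.941
vertex -2.493 2.376 3.384
vertex -2.252 2.002 2.869
endloop
endfacet
facet normal -0.047 -0.857 -0.514
outer loop
vertex -2.838 1.991 2.941
vertex -2.252 2.002 2.869
vertex -2.347 1.104 4.376
endloop
endfacet
facet normal 0.007 -0.866 -0.499
outer loop
vertex 2.923 0.536 -1.693
vertex 2.617 0.774 -2.11
vertex 3.173 0.716 -2.002
endloop
endfacet
facet normal 0.793 -0.060 0.606
outer loop
vertex 2.923 0.536 -1.693
vertex 3.173 0.716 -2.002
vertex 2.603 2.586 -1.07
endloop
endfacet
facet normal 0.006 -0.867 -0.498
outer loop
vertex 3.173 0.716 -2.002
vertex 2.617 0.774 -2.11
vertex 3.098 0.929 -2.374
endloop
endfacet
facet normal 0.954 0.301 -0.020
outer loop
vertex 3.173 0.716 -2.002
vertex 3.098 0.929 -2.374
vertex 2.603 2.586 -1.07
endloop
endfacet
facet normal 0.006 -0.867 -0.498
outer loop
vertex 3.098 0.929 -2.374
vertex 2.617 0.774 -2.11
vertex 2.74 1.052 -2.593
endloop
endfacet
facet normal 0.555 0.610 -0.565
outer loop
vertex 3.098 0.929 -2.374
vertex 2.74 1.052 -2.593
vertex 2.603 2.586 -1.07
endloop
endfacet
facet normal 0.008 -0.867 -0.497
outer loop
vertex 2.74 1.052 -2.593
vertex 2.617 0.774 -2.11
vertex 2.311 1.011 -2.528
endloop
endfacet
facet normal -0.173 0.686 -0.707
outer loop
vertex 2.74 1.052 -2.593
vertex 2.311 1.011 -2.528
vertex 2.603 2.586 -1.07
endloop
endfacet
facet normal 0.007 -0.868 -0.497
outer loop
vertex 2.311 1.011 -2.528
vertex 2.617 0.774 -2.11
vertex 2.061 0.832 -2.219
endloop
endfacet
facet normal -0.796 0.484 -0.364
outer loop
vertex 2.311 1.011 -2.528
vertex 2.061 0.832 -2.219
vertex 2.603 2.586 -1.07
endloop
endfacet
facet normal 0.007 -0.867 -0.498
outer loop
vertex 2.061 0.832 -2.219
vertex 2.617 0.774 -2.11
vertex 2.136 0.619 -1.847
endloop
endfacet
facet normal -0.957 0.123 0.263
outer loop
vertex 2.061 0.832 -2.219
vertex 2.136 0.619 -1.847
vertex 2.603 2.586 -1.07
endloop
endfacet
facet normal 0.007 -0.867 -0.498
outer loop
vertex 2.136 0.619 -1.847
vertex 2.617 0.774 -2.11
vertex 2.494 0.496 -1.628
endloop
endfacet
facet normal -0.559 -0.187 0.808
outer loop
vertex 2.136 0.619 -1.847
vertex 2.494 0.496 -1.628
vertex 2.603 2.586 -1.07
endloop
endfacet
facet normal 0.005 -0.867 -0.499
outer loop
vertex 2.494 0.496 -1.628
vertex 2.617 0.774 -2.11
vertex 2.923 0.536 -1.693
endloop
endfacet
facet normal 0.168 -0.262 0.950
outer loop
vertex 2.494 0.496 -1.628
vertex 2.923 0.536 -1.693
vertex 2.603 2.586 -1.07
endloop
endfacet

endsolid
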